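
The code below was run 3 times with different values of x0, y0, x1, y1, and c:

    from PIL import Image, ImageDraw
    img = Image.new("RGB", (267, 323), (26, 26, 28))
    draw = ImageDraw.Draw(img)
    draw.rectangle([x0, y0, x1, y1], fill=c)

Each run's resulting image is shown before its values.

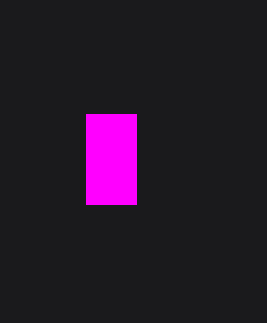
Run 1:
x0 = 86
y0 = 114
x1 = 136
y1 = 204
c = 'magenta'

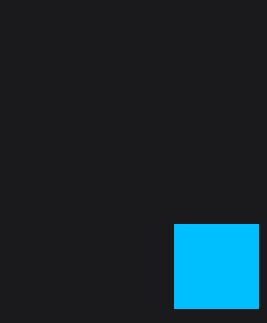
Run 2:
x0 = 174; y0 = 224; x1 = 258; y1 = 308; c = 'deepskyblue'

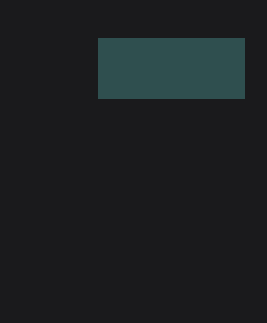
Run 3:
x0 = 98; y0 = 38; x1 = 244; y1 = 98; c = 'darkslategray'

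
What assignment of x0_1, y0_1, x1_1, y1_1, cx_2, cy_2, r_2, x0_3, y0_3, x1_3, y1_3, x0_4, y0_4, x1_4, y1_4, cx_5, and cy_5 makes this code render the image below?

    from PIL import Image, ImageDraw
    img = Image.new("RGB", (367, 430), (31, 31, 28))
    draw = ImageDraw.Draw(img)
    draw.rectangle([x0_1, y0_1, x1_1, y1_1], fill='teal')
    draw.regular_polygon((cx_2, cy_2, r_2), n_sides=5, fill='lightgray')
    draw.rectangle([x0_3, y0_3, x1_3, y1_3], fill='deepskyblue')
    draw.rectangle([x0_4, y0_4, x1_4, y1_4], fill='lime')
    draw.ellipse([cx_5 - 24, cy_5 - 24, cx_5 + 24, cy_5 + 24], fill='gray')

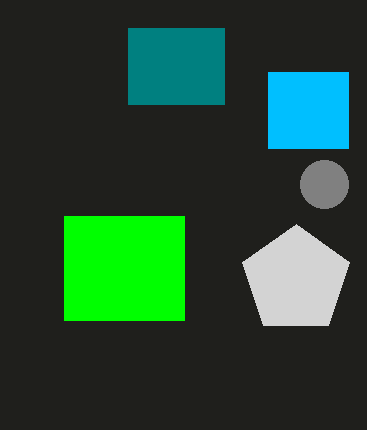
x0_1 = 128, y0_1 = 28, x1_1 = 224, y1_1 = 104, cx_2 = 296, cy_2 = 280, r_2 = 56, x0_3 = 268, y0_3 = 72, x1_3 = 348, y1_3 = 148, x0_4 = 64, y0_4 = 216, x1_4 = 184, y1_4 = 320, cx_5 = 324, cy_5 = 184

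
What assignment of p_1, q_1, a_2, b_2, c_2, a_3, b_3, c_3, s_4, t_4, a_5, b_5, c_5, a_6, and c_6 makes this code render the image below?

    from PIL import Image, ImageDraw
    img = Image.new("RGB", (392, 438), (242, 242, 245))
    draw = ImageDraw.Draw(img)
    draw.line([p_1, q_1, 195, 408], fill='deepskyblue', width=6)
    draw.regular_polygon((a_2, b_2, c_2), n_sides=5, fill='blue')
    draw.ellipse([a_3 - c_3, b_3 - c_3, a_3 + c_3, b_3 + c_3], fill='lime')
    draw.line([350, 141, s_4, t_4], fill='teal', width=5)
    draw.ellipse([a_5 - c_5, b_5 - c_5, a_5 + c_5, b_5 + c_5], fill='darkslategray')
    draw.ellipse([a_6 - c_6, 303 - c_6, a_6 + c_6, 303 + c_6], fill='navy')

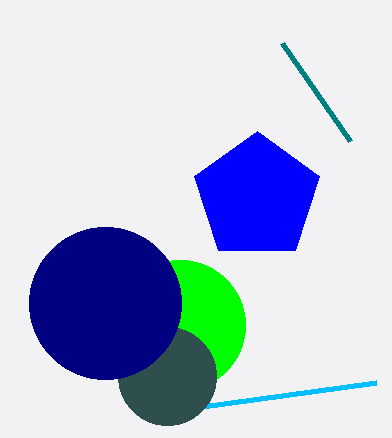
p_1 = 376, q_1 = 383, a_2 = 257, b_2 = 197, c_2 = 66, a_3 = 180, b_3 = 325, c_3 = 65, s_4 = 282, t_4 = 43, a_5 = 167, b_5 = 376, c_5 = 49, a_6 = 105, c_6 = 76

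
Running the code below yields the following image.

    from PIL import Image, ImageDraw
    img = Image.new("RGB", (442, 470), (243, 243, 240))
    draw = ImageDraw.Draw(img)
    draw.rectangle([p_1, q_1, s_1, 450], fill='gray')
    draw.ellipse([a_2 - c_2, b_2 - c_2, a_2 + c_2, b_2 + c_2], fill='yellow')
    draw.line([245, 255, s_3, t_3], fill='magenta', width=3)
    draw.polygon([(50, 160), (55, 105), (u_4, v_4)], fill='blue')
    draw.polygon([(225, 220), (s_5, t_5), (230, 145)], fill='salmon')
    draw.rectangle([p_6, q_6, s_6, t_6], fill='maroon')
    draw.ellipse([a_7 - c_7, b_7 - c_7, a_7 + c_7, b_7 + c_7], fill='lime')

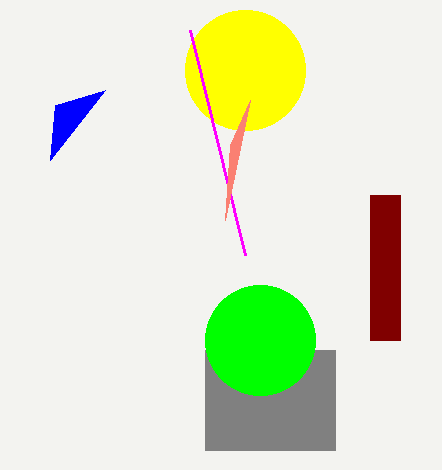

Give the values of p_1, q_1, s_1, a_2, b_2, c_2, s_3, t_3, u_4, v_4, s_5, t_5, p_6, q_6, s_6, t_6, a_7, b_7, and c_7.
p_1 = 205
q_1 = 350
s_1 = 335
a_2 = 245
b_2 = 70
c_2 = 60
s_3 = 190
t_3 = 30
u_4 = 105
v_4 = 90
s_5 = 250
t_5 = 100
p_6 = 370
q_6 = 195
s_6 = 400
t_6 = 340
a_7 = 260
b_7 = 340
c_7 = 55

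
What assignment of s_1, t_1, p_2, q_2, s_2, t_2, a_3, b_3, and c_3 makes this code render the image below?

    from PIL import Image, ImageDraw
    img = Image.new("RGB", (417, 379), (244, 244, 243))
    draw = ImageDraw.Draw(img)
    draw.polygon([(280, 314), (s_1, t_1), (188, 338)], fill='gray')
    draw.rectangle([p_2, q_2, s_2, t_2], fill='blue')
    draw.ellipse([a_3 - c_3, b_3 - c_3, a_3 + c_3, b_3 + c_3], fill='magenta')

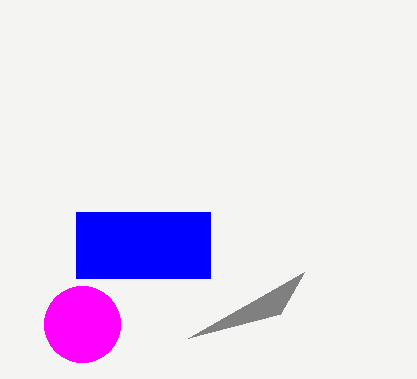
s_1 = 304, t_1 = 272, p_2 = 76, q_2 = 212, s_2 = 210, t_2 = 278, a_3 = 82, b_3 = 324, c_3 = 38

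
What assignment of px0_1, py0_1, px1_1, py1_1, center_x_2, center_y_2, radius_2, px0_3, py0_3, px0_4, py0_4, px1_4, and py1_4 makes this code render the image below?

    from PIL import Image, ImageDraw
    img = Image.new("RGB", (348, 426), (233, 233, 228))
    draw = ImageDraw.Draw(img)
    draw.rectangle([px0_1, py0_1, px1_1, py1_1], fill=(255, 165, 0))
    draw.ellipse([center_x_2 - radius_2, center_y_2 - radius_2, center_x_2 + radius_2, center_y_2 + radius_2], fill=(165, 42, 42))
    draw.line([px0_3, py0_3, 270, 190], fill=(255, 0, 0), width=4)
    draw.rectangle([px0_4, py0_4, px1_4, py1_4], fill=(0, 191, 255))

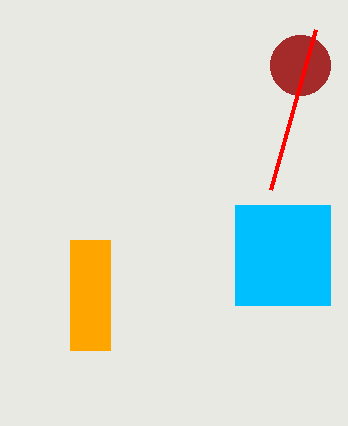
px0_1 = 70
py0_1 = 240
px1_1 = 110
py1_1 = 350
center_x_2 = 300
center_y_2 = 65
radius_2 = 30
px0_3 = 315
py0_3 = 30
px0_4 = 235
py0_4 = 205
px1_4 = 330
py1_4 = 305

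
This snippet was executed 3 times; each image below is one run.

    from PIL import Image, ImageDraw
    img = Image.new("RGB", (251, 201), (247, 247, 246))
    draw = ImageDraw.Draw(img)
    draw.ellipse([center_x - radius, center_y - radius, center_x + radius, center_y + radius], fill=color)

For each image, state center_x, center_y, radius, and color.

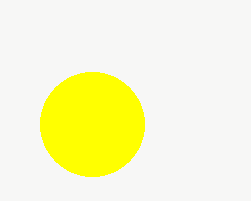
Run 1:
center_x = 92
center_y = 124
radius = 52
color = 'yellow'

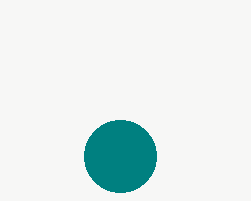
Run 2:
center_x = 120; center_y = 156; radius = 36; color = 'teal'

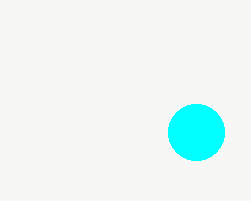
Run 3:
center_x = 196, center_y = 132, radius = 28, color = 'cyan'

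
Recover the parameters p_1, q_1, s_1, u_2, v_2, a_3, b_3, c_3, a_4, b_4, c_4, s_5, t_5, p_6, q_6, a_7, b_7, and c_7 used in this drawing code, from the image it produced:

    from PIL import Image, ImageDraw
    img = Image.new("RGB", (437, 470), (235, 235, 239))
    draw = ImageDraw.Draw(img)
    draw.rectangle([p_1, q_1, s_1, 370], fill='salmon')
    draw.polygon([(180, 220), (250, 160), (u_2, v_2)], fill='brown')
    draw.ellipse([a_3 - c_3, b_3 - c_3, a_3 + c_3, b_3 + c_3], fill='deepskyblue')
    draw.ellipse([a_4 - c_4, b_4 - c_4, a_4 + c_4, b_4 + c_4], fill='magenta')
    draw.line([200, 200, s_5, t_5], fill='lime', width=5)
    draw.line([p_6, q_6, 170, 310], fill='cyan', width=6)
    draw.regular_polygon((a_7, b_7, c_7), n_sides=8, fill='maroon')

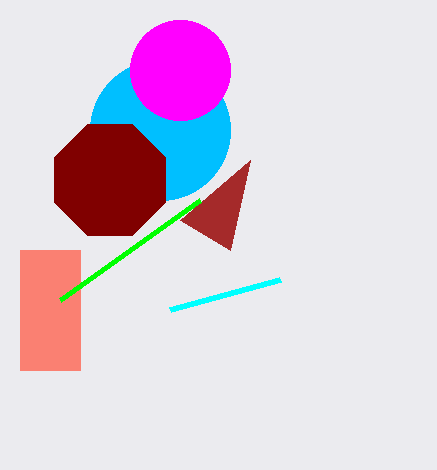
p_1 = 20, q_1 = 250, s_1 = 80, u_2 = 230, v_2 = 250, a_3 = 160, b_3 = 130, c_3 = 70, a_4 = 180, b_4 = 70, c_4 = 50, s_5 = 60, t_5 = 300, p_6 = 280, q_6 = 280, a_7 = 110, b_7 = 180, c_7 = 60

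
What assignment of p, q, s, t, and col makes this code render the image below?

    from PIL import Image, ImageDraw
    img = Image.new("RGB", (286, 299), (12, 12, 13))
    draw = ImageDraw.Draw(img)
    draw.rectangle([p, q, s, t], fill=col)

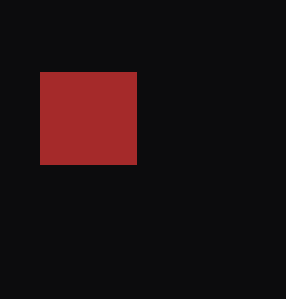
p = 40; q = 72; s = 136; t = 164; col = 'brown'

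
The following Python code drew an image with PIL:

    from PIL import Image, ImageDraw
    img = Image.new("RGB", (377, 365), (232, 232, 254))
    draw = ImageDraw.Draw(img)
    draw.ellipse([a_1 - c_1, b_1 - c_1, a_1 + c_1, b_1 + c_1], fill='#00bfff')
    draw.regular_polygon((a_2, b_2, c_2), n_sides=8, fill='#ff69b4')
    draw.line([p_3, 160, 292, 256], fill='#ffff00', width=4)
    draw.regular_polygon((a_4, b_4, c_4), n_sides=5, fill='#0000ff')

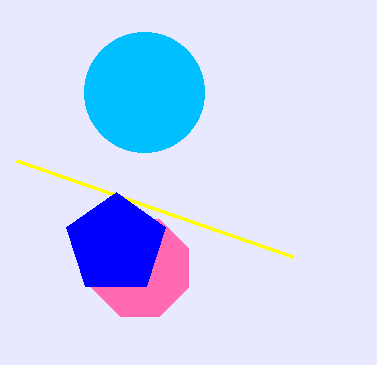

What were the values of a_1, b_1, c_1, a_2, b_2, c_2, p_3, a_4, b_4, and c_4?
a_1 = 144; b_1 = 92; c_1 = 60; a_2 = 140; b_2 = 268; c_2 = 52; p_3 = 16; a_4 = 116; b_4 = 244; c_4 = 52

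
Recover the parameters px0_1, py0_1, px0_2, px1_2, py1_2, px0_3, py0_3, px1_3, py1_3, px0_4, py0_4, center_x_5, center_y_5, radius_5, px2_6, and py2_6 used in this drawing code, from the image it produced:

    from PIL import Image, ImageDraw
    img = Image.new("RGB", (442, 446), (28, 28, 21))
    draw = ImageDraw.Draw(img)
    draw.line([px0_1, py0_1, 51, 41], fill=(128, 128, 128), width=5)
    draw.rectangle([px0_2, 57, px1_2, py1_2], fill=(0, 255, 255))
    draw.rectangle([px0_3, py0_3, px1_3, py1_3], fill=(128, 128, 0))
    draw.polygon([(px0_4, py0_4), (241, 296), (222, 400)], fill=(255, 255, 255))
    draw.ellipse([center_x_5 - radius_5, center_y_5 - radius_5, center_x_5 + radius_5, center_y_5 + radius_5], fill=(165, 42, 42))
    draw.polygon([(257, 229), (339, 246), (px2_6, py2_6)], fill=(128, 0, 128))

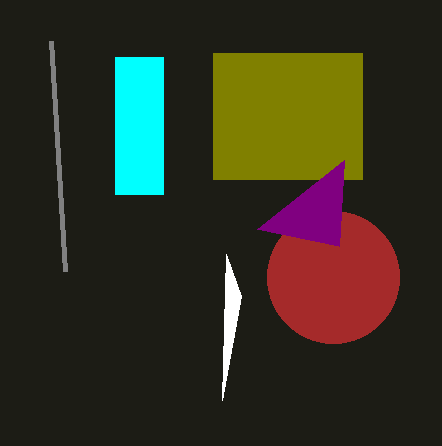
px0_1 = 65
py0_1 = 271
px0_2 = 115
px1_2 = 163
py1_2 = 194
px0_3 = 213
py0_3 = 53
px1_3 = 362
py1_3 = 179
px0_4 = 226
py0_4 = 254
center_x_5 = 333
center_y_5 = 277
radius_5 = 66
px2_6 = 344
py2_6 = 160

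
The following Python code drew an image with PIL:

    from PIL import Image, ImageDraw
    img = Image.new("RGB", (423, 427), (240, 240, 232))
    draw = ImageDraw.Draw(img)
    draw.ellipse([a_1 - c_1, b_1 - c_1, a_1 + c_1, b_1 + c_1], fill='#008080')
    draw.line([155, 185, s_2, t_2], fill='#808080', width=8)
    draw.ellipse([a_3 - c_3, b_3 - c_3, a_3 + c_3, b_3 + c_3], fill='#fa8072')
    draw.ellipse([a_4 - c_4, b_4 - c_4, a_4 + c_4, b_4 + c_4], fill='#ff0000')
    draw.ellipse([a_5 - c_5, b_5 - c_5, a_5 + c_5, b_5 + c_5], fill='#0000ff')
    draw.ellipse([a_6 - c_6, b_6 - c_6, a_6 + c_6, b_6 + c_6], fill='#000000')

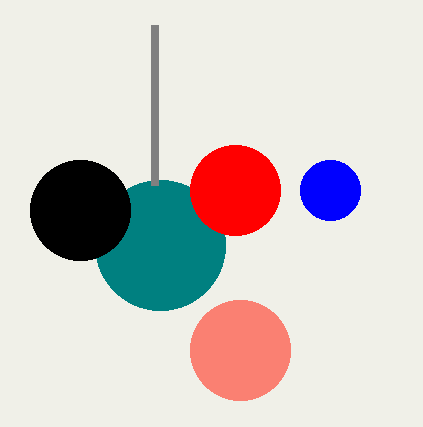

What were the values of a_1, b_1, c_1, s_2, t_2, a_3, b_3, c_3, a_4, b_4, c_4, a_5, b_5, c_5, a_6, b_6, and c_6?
a_1 = 160, b_1 = 245, c_1 = 65, s_2 = 155, t_2 = 25, a_3 = 240, b_3 = 350, c_3 = 50, a_4 = 235, b_4 = 190, c_4 = 45, a_5 = 330, b_5 = 190, c_5 = 30, a_6 = 80, b_6 = 210, c_6 = 50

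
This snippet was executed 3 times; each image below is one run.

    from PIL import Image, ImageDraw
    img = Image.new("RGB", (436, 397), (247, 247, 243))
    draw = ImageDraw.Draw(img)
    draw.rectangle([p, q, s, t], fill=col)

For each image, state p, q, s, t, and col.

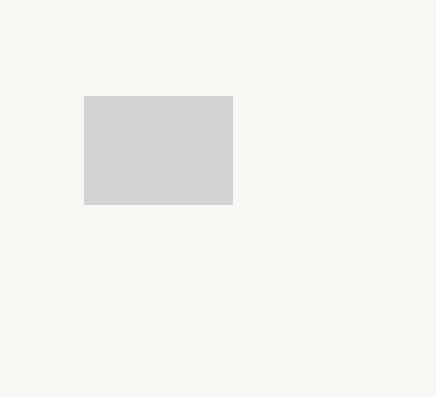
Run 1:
p = 84
q = 96
s = 232
t = 204
col = 'lightgray'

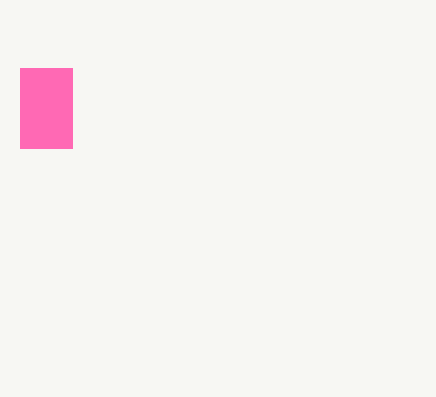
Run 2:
p = 20, q = 68, s = 72, t = 148, col = 'hotpink'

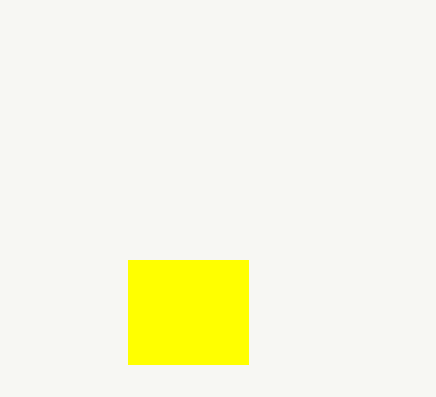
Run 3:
p = 128, q = 260, s = 248, t = 364, col = 'yellow'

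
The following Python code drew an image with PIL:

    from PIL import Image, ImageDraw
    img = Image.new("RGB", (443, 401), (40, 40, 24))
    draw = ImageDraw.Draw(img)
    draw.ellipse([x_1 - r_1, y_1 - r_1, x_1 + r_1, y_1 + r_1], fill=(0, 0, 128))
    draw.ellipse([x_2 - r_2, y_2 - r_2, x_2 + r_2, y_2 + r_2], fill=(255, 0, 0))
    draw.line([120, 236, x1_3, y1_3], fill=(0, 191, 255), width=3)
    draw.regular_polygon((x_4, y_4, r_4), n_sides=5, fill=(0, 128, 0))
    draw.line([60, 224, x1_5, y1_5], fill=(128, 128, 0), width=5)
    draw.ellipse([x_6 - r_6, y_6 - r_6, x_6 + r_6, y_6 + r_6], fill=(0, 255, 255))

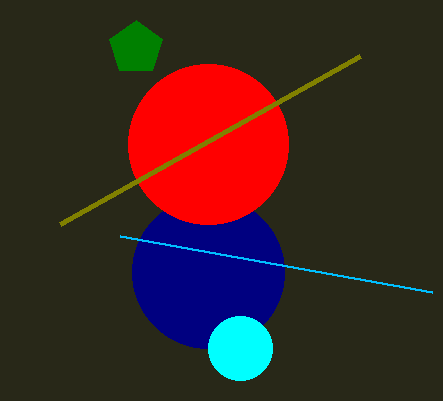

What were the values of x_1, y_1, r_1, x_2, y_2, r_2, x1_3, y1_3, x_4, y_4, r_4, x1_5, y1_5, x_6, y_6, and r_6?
x_1 = 208, y_1 = 272, r_1 = 76, x_2 = 208, y_2 = 144, r_2 = 80, x1_3 = 432, y1_3 = 292, x_4 = 136, y_4 = 48, r_4 = 28, x1_5 = 360, y1_5 = 56, x_6 = 240, y_6 = 348, r_6 = 32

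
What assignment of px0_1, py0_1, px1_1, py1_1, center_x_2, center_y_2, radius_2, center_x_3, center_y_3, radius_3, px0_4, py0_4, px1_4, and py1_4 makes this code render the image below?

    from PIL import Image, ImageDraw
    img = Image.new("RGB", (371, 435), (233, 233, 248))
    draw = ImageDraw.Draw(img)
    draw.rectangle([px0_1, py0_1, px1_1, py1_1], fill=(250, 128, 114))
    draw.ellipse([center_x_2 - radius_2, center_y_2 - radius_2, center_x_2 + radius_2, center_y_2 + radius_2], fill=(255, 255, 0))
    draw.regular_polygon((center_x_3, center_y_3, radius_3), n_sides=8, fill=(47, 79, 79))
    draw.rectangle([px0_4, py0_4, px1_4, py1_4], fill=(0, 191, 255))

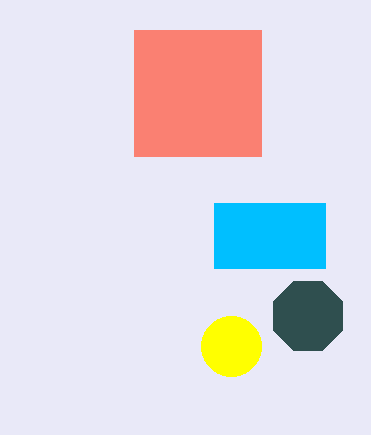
px0_1 = 134; py0_1 = 30; px1_1 = 261; py1_1 = 156; center_x_2 = 231; center_y_2 = 346; radius_2 = 30; center_x_3 = 308; center_y_3 = 316; radius_3 = 37; px0_4 = 214; py0_4 = 203; px1_4 = 325; py1_4 = 268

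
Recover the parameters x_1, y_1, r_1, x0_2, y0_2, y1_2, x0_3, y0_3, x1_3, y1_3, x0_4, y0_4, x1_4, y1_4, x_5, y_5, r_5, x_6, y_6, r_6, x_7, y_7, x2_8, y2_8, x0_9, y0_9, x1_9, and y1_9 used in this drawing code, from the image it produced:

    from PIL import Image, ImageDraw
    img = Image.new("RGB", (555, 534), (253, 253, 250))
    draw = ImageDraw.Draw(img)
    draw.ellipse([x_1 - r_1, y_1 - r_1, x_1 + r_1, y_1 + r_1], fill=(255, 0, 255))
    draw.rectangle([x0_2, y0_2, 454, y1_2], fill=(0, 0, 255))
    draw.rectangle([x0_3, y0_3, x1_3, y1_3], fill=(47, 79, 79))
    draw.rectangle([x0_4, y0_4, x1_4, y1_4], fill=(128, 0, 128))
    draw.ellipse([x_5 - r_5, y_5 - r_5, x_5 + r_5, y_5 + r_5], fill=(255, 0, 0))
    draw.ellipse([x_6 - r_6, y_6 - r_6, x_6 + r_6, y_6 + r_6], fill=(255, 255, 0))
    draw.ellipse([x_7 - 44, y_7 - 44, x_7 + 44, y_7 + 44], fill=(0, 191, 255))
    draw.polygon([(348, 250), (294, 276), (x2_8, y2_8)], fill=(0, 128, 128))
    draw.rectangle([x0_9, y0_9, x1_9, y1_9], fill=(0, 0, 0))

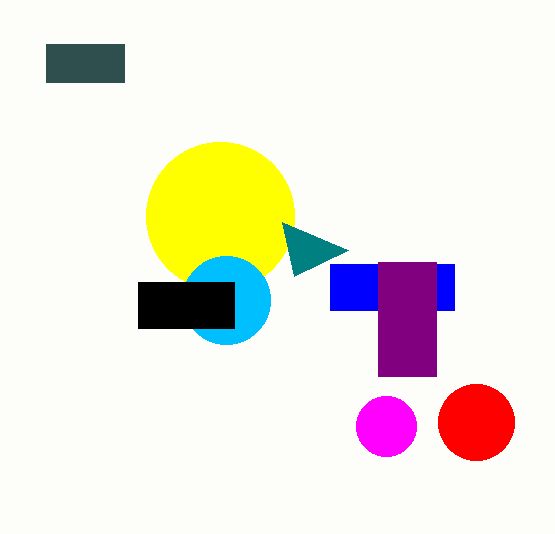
x_1 = 386
y_1 = 426
r_1 = 30
x0_2 = 330
y0_2 = 264
y1_2 = 310
x0_3 = 46
y0_3 = 44
x1_3 = 124
y1_3 = 82
x0_4 = 378
y0_4 = 262
x1_4 = 436
y1_4 = 376
x_5 = 476
y_5 = 422
r_5 = 38
x_6 = 220
y_6 = 216
r_6 = 74
x_7 = 226
y_7 = 300
x2_8 = 282
y2_8 = 222
x0_9 = 138
y0_9 = 282
x1_9 = 234
y1_9 = 328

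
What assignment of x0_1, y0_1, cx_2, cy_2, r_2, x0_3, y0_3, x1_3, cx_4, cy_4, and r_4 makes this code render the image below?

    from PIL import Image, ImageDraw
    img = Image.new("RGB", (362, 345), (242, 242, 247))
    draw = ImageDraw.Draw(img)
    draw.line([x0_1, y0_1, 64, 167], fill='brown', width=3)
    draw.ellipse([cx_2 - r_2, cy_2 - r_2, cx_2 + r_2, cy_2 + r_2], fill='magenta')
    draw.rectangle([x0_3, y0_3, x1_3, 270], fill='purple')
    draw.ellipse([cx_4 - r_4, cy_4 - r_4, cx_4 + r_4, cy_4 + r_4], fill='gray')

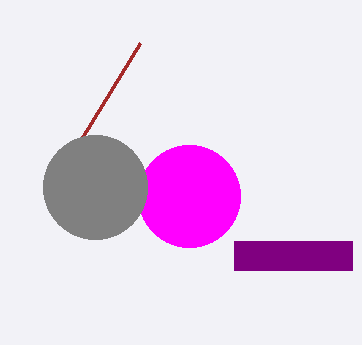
x0_1 = 140, y0_1 = 43, cx_2 = 189, cy_2 = 196, r_2 = 51, x0_3 = 234, y0_3 = 241, x1_3 = 352, cx_4 = 95, cy_4 = 187, r_4 = 52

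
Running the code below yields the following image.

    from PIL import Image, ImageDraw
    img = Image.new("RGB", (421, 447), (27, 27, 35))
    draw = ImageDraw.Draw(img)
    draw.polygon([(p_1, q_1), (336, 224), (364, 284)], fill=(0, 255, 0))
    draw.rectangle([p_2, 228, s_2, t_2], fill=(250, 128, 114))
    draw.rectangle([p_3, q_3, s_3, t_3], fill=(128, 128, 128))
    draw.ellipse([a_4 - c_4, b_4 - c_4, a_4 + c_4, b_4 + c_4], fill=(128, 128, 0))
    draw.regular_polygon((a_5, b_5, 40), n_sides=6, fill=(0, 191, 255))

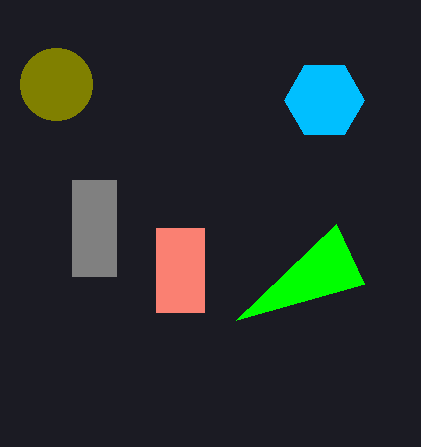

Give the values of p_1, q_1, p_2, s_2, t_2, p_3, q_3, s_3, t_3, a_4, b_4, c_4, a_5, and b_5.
p_1 = 236, q_1 = 320, p_2 = 156, s_2 = 204, t_2 = 312, p_3 = 72, q_3 = 180, s_3 = 116, t_3 = 276, a_4 = 56, b_4 = 84, c_4 = 36, a_5 = 324, b_5 = 100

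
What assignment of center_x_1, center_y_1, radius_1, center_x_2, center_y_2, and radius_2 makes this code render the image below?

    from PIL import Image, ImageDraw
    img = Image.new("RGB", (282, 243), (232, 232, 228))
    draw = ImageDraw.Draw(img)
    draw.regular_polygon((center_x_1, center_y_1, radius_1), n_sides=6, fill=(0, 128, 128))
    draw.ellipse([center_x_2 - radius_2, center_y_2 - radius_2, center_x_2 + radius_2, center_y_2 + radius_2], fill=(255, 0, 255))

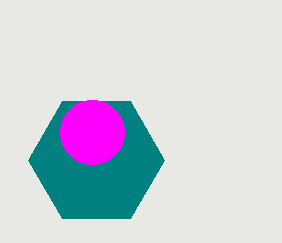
center_x_1 = 96, center_y_1 = 160, radius_1 = 68, center_x_2 = 92, center_y_2 = 132, radius_2 = 32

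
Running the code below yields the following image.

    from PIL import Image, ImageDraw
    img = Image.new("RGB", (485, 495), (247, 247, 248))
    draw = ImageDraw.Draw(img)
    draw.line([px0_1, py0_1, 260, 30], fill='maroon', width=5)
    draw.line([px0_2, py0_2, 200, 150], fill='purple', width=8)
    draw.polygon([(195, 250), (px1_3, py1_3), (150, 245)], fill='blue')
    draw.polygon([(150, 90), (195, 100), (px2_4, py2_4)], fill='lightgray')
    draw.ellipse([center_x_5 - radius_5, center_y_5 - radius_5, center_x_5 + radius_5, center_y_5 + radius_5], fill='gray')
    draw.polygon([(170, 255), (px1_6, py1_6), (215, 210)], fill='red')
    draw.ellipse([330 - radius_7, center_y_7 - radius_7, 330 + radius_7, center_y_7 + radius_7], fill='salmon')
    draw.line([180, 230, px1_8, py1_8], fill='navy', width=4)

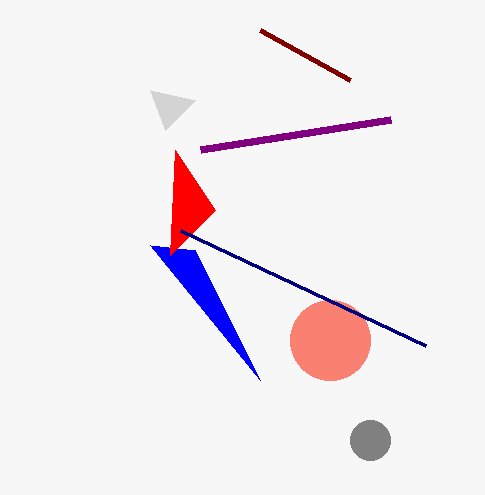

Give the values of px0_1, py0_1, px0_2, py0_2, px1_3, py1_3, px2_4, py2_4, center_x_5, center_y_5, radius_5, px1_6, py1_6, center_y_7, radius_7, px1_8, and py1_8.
px0_1 = 350; py0_1 = 80; px0_2 = 390; py0_2 = 120; px1_3 = 260; py1_3 = 380; px2_4 = 165; py2_4 = 130; center_x_5 = 370; center_y_5 = 440; radius_5 = 20; px1_6 = 175; py1_6 = 150; center_y_7 = 340; radius_7 = 40; px1_8 = 425; py1_8 = 345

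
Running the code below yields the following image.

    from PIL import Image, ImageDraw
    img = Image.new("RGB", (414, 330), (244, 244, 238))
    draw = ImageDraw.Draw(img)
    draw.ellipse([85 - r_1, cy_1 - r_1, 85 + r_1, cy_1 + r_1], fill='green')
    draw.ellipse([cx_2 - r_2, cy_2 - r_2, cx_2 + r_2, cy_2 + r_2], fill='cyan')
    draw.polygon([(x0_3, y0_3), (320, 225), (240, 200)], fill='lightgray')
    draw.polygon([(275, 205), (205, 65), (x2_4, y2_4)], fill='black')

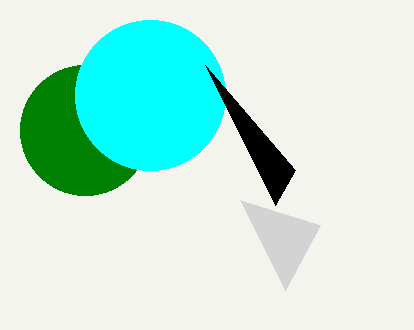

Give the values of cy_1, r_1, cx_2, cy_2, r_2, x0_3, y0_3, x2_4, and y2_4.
cy_1 = 130
r_1 = 65
cx_2 = 150
cy_2 = 95
r_2 = 75
x0_3 = 285
y0_3 = 290
x2_4 = 295
y2_4 = 170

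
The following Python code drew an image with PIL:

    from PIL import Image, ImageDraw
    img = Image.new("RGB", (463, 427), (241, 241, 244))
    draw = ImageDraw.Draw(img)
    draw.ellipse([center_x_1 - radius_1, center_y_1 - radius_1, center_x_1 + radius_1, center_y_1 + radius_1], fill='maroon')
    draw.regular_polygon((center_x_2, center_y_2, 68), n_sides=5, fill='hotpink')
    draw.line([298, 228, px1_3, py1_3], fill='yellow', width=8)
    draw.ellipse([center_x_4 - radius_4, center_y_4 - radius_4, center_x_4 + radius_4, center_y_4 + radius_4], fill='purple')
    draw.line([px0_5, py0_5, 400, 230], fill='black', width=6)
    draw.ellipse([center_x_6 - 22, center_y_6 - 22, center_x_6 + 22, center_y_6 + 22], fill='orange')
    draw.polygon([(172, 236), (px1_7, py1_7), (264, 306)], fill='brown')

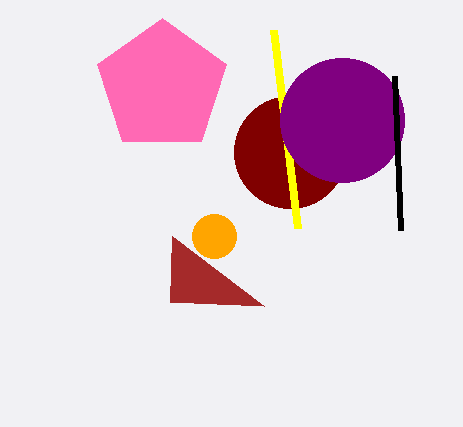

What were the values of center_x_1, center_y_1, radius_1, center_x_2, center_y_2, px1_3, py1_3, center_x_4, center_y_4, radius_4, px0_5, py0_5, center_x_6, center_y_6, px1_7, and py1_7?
center_x_1 = 290
center_y_1 = 152
radius_1 = 56
center_x_2 = 162
center_y_2 = 86
px1_3 = 274
py1_3 = 30
center_x_4 = 342
center_y_4 = 120
radius_4 = 62
px0_5 = 394
py0_5 = 76
center_x_6 = 214
center_y_6 = 236
px1_7 = 170
py1_7 = 302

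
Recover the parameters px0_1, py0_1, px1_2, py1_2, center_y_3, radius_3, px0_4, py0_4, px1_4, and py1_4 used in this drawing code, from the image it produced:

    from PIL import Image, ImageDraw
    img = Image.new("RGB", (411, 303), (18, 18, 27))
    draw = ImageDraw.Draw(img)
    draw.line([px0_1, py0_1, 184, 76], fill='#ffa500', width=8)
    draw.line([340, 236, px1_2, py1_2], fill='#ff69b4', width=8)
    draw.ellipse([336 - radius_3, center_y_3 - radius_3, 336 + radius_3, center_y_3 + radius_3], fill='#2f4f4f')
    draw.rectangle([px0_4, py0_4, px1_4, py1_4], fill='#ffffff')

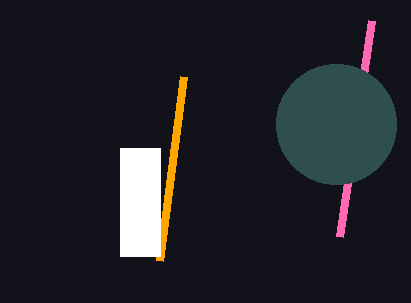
px0_1 = 160
py0_1 = 260
px1_2 = 372
py1_2 = 20
center_y_3 = 124
radius_3 = 60
px0_4 = 120
py0_4 = 148
px1_4 = 160
py1_4 = 256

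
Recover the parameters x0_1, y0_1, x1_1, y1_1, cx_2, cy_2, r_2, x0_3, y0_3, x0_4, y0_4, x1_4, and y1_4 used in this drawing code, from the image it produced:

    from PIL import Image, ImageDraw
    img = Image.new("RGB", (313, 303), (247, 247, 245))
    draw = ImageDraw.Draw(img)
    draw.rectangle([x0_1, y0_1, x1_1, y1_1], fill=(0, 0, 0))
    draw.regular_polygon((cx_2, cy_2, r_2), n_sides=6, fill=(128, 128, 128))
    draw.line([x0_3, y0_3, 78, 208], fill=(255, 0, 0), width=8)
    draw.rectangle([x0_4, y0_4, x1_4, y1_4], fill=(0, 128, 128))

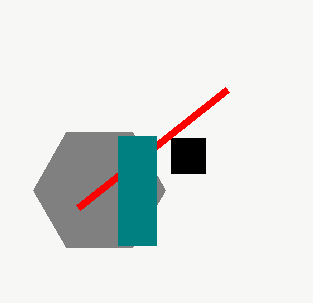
x0_1 = 171; y0_1 = 138; x1_1 = 205; y1_1 = 173; cx_2 = 99; cy_2 = 190; r_2 = 66; x0_3 = 227; y0_3 = 90; x0_4 = 118; y0_4 = 136; x1_4 = 156; y1_4 = 245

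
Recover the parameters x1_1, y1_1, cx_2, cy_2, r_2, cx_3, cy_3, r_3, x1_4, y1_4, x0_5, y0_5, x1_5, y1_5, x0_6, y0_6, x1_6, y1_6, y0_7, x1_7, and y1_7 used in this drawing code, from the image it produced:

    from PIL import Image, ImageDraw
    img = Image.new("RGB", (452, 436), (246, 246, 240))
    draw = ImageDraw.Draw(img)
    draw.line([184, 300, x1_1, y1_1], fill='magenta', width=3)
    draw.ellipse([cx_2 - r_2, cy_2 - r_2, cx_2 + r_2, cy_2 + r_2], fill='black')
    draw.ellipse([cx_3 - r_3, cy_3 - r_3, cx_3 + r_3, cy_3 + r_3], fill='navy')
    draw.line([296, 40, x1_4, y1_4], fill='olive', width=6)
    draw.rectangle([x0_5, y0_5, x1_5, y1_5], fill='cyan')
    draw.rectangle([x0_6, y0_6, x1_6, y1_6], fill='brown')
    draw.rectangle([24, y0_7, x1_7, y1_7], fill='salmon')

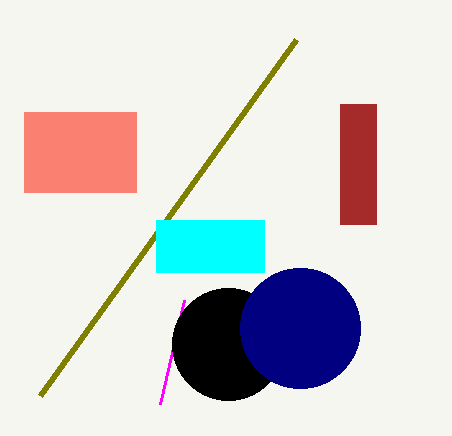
x1_1 = 160
y1_1 = 404
cx_2 = 228
cy_2 = 344
r_2 = 56
cx_3 = 300
cy_3 = 328
r_3 = 60
x1_4 = 40
y1_4 = 396
x0_5 = 156
y0_5 = 220
x1_5 = 264
y1_5 = 272
x0_6 = 340
y0_6 = 104
x1_6 = 376
y1_6 = 224
y0_7 = 112
x1_7 = 136
y1_7 = 192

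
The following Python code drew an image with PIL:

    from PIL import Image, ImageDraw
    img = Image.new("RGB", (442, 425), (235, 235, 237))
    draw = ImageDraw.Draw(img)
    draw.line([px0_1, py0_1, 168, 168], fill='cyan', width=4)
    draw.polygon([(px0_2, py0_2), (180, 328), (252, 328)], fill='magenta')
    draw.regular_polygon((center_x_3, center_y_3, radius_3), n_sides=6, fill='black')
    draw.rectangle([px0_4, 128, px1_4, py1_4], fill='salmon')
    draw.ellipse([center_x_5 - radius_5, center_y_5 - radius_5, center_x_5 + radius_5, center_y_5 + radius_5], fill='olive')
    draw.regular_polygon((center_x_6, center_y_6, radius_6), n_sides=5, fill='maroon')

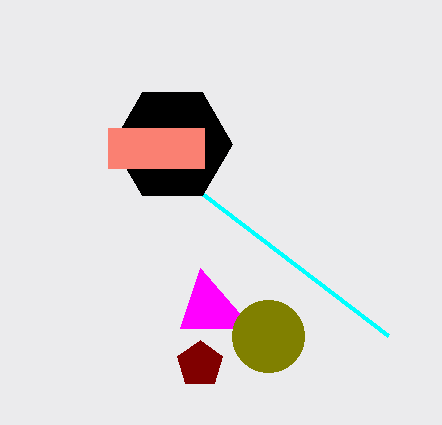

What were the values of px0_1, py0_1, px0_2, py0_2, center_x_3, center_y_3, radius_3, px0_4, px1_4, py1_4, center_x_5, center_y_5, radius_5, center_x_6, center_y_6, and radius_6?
px0_1 = 388
py0_1 = 336
px0_2 = 200
py0_2 = 268
center_x_3 = 172
center_y_3 = 144
radius_3 = 60
px0_4 = 108
px1_4 = 204
py1_4 = 168
center_x_5 = 268
center_y_5 = 336
radius_5 = 36
center_x_6 = 200
center_y_6 = 364
radius_6 = 24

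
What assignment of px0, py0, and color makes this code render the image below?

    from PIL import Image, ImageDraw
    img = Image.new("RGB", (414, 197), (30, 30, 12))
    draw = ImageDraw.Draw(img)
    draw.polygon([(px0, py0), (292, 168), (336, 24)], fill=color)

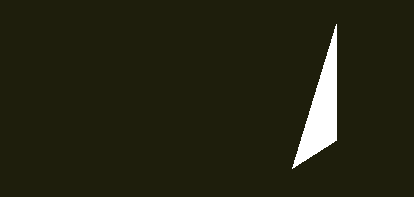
px0 = 336; py0 = 140; color = 'white'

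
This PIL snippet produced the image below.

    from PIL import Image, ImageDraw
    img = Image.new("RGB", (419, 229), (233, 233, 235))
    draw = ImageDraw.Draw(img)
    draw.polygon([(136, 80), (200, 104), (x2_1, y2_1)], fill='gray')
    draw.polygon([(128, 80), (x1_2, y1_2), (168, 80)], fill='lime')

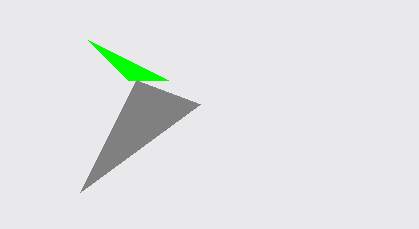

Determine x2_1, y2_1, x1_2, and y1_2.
x2_1 = 80; y2_1 = 192; x1_2 = 88; y1_2 = 40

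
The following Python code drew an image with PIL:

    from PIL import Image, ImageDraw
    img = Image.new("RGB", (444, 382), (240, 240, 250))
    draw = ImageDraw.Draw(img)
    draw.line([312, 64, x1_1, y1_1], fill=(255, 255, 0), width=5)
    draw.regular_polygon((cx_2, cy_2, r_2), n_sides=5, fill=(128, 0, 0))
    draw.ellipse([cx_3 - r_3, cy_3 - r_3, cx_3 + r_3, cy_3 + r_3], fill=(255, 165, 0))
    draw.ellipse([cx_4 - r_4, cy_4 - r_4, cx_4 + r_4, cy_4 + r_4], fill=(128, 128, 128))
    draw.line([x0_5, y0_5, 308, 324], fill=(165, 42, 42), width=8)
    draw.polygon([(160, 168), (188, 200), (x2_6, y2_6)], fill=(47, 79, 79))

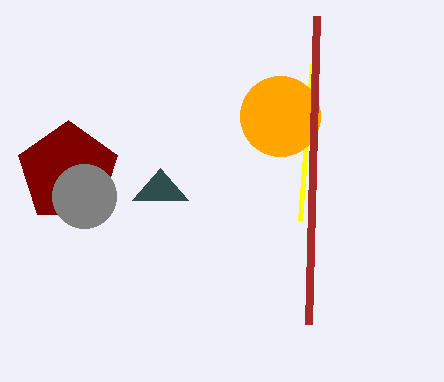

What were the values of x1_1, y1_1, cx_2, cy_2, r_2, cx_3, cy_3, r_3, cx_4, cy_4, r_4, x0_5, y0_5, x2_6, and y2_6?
x1_1 = 300, y1_1 = 220, cx_2 = 68, cy_2 = 172, r_2 = 52, cx_3 = 280, cy_3 = 116, r_3 = 40, cx_4 = 84, cy_4 = 196, r_4 = 32, x0_5 = 316, y0_5 = 16, x2_6 = 132, y2_6 = 200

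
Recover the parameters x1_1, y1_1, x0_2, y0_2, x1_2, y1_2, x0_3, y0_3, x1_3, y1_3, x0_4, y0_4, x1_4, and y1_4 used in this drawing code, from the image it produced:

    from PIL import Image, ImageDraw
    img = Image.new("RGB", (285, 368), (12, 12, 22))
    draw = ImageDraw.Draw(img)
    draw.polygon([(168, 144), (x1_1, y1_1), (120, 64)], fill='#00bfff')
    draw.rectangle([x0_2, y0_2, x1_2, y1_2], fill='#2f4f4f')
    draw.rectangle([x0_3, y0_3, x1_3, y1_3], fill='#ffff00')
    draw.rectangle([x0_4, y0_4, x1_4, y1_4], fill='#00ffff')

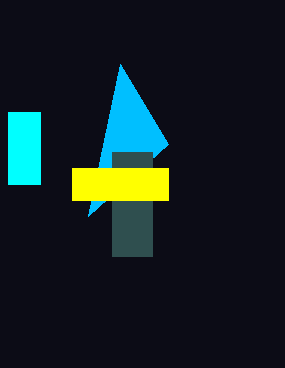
x1_1 = 88, y1_1 = 216, x0_2 = 112, y0_2 = 152, x1_2 = 152, y1_2 = 256, x0_3 = 72, y0_3 = 168, x1_3 = 168, y1_3 = 200, x0_4 = 8, y0_4 = 112, x1_4 = 40, y1_4 = 184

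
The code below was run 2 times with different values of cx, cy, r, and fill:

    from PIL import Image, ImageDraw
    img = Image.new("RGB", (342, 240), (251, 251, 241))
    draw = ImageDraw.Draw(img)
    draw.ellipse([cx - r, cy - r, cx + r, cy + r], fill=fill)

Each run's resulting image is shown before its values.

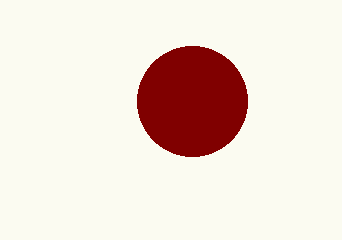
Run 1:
cx = 192
cy = 101
r = 55
fill = 'maroon'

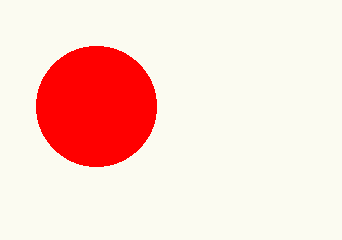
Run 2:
cx = 96
cy = 106
r = 60
fill = 'red'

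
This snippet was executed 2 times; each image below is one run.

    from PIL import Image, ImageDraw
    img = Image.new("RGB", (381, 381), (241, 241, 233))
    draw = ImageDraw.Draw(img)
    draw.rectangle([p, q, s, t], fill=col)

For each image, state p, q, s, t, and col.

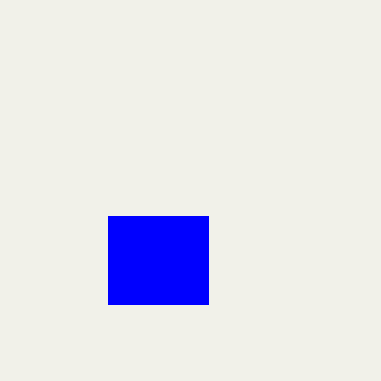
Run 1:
p = 108
q = 216
s = 208
t = 304
col = 'blue'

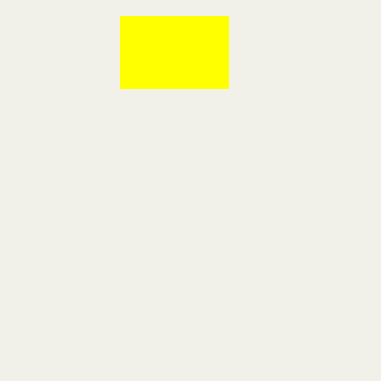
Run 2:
p = 120; q = 16; s = 228; t = 88; col = 'yellow'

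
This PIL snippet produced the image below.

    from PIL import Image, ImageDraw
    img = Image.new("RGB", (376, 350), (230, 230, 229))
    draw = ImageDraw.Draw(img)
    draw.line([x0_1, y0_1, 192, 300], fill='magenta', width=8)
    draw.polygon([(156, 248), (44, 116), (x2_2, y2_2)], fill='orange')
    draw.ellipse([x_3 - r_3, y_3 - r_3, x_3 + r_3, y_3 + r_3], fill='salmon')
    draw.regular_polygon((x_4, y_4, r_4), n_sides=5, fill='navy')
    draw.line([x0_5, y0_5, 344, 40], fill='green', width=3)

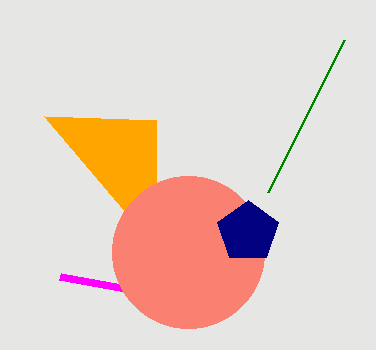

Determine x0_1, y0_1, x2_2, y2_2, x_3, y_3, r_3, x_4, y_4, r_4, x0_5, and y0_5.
x0_1 = 60
y0_1 = 276
x2_2 = 156
y2_2 = 120
x_3 = 188
y_3 = 252
r_3 = 76
x_4 = 248
y_4 = 232
r_4 = 32
x0_5 = 268
y0_5 = 192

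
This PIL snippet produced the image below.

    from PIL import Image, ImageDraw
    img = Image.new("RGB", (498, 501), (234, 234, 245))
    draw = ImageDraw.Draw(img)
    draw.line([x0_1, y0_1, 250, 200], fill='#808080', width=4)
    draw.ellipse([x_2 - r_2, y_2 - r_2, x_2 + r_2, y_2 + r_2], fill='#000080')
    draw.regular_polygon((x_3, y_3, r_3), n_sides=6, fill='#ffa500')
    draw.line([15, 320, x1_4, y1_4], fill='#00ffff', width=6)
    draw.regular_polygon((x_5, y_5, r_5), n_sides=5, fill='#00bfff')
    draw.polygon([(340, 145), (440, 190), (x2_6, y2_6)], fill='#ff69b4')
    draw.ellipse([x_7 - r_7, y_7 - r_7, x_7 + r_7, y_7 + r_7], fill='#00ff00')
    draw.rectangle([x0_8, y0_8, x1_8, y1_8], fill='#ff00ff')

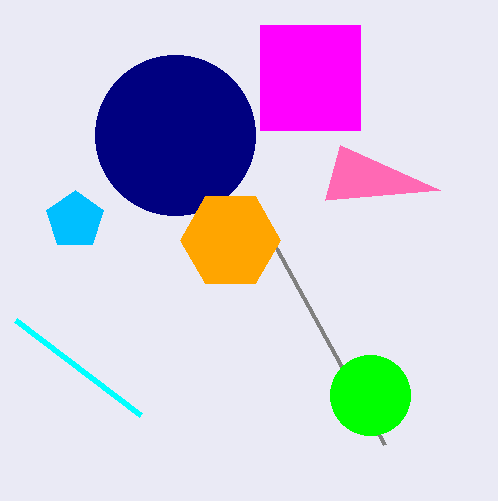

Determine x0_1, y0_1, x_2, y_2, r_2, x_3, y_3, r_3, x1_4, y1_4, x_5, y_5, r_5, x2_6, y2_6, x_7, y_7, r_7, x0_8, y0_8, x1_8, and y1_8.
x0_1 = 385; y0_1 = 445; x_2 = 175; y_2 = 135; r_2 = 80; x_3 = 230; y_3 = 240; r_3 = 50; x1_4 = 140; y1_4 = 415; x_5 = 75; y_5 = 220; r_5 = 30; x2_6 = 325; y2_6 = 200; x_7 = 370; y_7 = 395; r_7 = 40; x0_8 = 260; y0_8 = 25; x1_8 = 360; y1_8 = 130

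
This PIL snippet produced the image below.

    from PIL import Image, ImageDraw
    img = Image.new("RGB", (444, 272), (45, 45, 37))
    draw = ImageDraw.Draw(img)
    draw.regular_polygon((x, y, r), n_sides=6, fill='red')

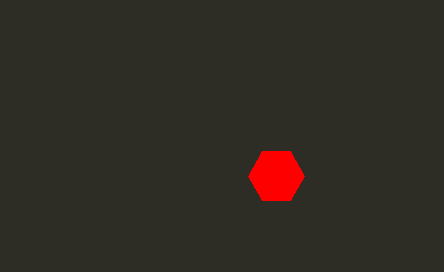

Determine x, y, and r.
x = 276
y = 176
r = 28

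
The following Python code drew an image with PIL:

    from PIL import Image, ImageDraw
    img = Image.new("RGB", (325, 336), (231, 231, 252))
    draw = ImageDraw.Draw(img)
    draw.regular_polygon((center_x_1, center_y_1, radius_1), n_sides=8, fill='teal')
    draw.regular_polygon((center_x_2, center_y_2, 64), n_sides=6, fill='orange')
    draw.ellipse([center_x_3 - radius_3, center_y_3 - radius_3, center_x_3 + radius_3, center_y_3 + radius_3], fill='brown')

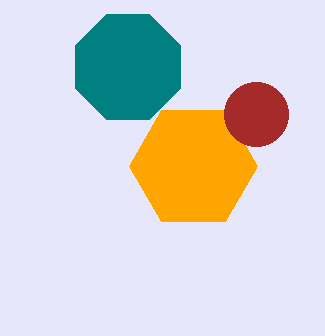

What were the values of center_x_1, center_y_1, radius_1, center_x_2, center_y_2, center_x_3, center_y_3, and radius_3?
center_x_1 = 128; center_y_1 = 67; radius_1 = 57; center_x_2 = 193; center_y_2 = 166; center_x_3 = 256; center_y_3 = 114; radius_3 = 32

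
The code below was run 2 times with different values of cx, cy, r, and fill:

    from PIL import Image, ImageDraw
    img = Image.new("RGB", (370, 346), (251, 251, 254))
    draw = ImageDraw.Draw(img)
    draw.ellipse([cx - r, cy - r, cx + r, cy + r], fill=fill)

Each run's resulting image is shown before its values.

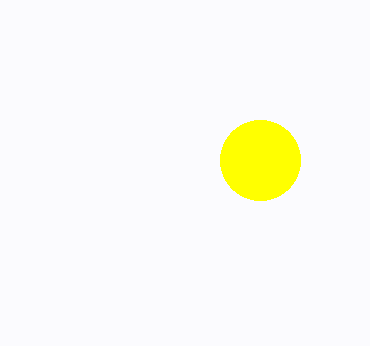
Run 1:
cx = 260
cy = 160
r = 40
fill = 'yellow'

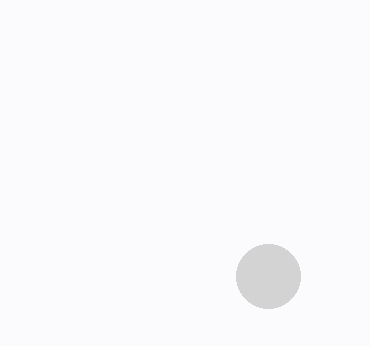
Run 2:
cx = 268; cy = 276; r = 32; fill = 'lightgray'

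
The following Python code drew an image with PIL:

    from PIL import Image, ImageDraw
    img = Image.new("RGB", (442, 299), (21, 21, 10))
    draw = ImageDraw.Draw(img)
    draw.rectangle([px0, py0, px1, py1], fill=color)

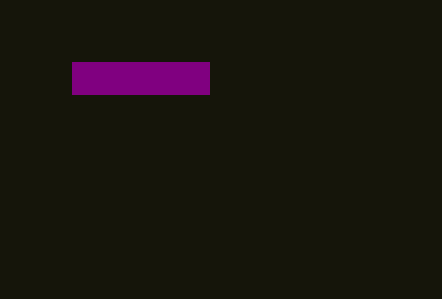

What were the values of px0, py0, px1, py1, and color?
px0 = 72
py0 = 62
px1 = 209
py1 = 94
color = 'purple'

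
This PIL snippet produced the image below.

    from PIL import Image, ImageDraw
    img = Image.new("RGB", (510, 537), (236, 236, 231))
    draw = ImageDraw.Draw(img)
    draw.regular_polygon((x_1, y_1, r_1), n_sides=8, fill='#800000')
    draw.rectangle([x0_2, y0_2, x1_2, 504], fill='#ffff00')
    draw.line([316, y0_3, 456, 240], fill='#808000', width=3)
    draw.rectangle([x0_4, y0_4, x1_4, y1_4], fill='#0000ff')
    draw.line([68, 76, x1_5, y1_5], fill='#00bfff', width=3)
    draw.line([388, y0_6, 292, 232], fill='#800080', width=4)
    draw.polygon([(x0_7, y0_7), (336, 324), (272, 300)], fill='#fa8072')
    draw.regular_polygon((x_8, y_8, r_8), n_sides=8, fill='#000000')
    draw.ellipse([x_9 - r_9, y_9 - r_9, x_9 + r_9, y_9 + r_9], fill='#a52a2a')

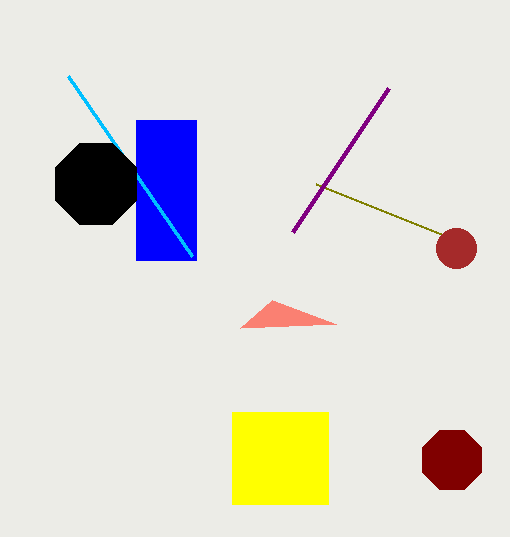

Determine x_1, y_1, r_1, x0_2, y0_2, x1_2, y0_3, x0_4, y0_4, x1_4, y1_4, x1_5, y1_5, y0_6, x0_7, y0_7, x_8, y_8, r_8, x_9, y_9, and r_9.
x_1 = 452, y_1 = 460, r_1 = 32, x0_2 = 232, y0_2 = 412, x1_2 = 328, y0_3 = 184, x0_4 = 136, y0_4 = 120, x1_4 = 196, y1_4 = 260, x1_5 = 192, y1_5 = 256, y0_6 = 88, x0_7 = 240, y0_7 = 328, x_8 = 96, y_8 = 184, r_8 = 44, x_9 = 456, y_9 = 248, r_9 = 20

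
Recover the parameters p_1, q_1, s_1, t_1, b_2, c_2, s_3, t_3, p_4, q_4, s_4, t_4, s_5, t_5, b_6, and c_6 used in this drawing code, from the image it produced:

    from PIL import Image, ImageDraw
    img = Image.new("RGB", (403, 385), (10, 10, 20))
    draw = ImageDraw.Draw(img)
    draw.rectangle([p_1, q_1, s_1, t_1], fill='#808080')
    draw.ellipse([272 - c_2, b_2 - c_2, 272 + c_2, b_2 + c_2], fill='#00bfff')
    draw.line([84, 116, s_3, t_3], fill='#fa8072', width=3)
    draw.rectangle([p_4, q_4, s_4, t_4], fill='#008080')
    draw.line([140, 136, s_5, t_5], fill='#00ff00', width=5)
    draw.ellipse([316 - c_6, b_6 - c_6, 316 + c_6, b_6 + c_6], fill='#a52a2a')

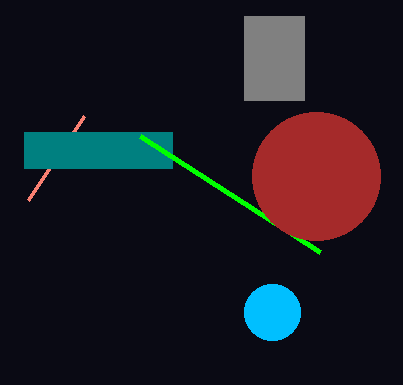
p_1 = 244, q_1 = 16, s_1 = 304, t_1 = 100, b_2 = 312, c_2 = 28, s_3 = 28, t_3 = 200, p_4 = 24, q_4 = 132, s_4 = 172, t_4 = 168, s_5 = 320, t_5 = 252, b_6 = 176, c_6 = 64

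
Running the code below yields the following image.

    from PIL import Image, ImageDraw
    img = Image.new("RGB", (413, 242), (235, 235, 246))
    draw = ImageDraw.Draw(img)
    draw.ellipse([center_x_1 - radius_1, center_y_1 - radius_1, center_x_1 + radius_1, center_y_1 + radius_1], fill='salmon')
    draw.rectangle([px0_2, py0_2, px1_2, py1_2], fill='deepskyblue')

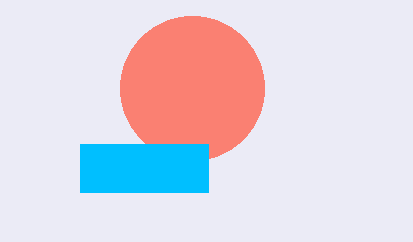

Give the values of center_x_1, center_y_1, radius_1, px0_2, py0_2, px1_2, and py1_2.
center_x_1 = 192; center_y_1 = 88; radius_1 = 72; px0_2 = 80; py0_2 = 144; px1_2 = 208; py1_2 = 192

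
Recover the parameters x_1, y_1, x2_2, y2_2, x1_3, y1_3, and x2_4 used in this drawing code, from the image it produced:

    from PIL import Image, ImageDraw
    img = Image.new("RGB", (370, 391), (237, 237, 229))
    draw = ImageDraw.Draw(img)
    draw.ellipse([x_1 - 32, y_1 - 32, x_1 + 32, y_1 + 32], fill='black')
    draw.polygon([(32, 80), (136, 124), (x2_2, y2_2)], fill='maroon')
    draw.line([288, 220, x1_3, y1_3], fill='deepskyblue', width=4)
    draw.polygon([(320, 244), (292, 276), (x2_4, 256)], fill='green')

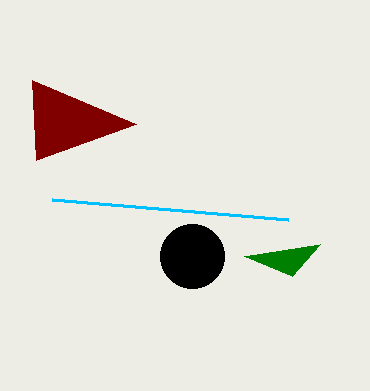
x_1 = 192, y_1 = 256, x2_2 = 36, y2_2 = 160, x1_3 = 52, y1_3 = 200, x2_4 = 244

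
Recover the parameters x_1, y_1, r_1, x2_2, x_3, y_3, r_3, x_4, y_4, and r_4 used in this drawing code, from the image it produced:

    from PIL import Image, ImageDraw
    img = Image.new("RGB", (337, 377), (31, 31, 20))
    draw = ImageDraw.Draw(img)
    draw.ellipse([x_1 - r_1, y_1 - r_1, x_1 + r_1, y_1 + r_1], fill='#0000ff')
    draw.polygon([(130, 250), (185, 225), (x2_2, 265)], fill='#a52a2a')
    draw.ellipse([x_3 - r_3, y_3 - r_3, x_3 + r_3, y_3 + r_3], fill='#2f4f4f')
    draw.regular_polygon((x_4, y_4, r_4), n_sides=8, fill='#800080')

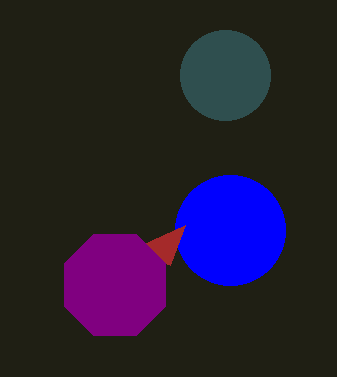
x_1 = 230, y_1 = 230, r_1 = 55, x2_2 = 170, x_3 = 225, y_3 = 75, r_3 = 45, x_4 = 115, y_4 = 285, r_4 = 55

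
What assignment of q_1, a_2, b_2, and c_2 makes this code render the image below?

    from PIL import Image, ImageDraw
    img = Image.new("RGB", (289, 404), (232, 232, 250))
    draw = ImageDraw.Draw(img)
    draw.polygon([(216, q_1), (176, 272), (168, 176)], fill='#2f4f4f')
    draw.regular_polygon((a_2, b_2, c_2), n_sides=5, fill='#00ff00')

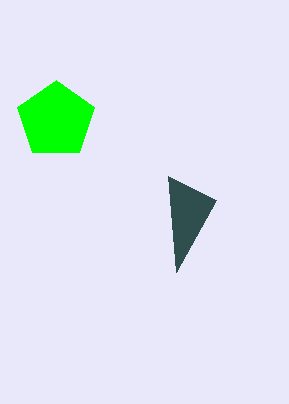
q_1 = 200
a_2 = 56
b_2 = 120
c_2 = 40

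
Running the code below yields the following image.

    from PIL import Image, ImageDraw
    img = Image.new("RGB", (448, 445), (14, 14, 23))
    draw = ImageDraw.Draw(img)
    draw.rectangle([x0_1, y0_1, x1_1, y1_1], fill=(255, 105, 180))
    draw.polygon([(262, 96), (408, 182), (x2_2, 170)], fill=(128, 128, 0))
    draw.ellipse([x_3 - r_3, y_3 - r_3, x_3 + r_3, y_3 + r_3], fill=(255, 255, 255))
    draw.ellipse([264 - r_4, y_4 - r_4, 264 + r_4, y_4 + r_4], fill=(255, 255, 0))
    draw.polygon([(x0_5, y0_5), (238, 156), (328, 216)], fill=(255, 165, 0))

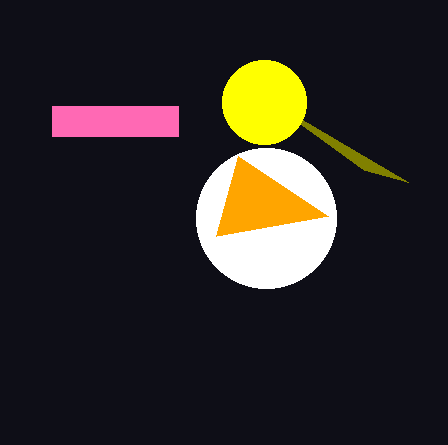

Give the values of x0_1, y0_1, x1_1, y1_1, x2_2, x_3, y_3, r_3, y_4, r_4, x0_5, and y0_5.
x0_1 = 52
y0_1 = 106
x1_1 = 178
y1_1 = 136
x2_2 = 364
x_3 = 266
y_3 = 218
r_3 = 70
y_4 = 102
r_4 = 42
x0_5 = 216
y0_5 = 236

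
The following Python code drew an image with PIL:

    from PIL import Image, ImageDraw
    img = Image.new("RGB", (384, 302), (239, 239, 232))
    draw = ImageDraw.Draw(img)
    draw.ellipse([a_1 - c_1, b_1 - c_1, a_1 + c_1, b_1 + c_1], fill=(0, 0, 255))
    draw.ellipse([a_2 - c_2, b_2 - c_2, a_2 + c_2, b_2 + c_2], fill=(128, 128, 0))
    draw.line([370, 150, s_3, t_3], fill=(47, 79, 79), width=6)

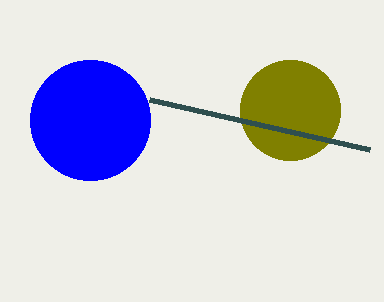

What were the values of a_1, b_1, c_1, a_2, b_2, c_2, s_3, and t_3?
a_1 = 90, b_1 = 120, c_1 = 60, a_2 = 290, b_2 = 110, c_2 = 50, s_3 = 150, t_3 = 100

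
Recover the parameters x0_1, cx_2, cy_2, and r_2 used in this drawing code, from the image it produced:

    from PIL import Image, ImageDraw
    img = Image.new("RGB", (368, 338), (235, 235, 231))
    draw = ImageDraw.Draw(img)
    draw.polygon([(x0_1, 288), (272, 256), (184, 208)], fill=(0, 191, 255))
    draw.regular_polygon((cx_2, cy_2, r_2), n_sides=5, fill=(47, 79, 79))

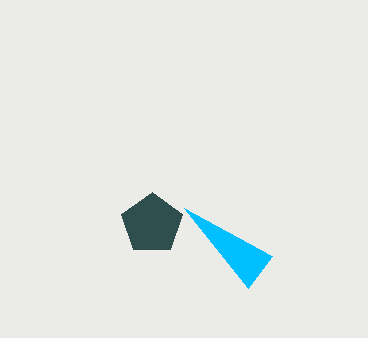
x0_1 = 248; cx_2 = 152; cy_2 = 224; r_2 = 32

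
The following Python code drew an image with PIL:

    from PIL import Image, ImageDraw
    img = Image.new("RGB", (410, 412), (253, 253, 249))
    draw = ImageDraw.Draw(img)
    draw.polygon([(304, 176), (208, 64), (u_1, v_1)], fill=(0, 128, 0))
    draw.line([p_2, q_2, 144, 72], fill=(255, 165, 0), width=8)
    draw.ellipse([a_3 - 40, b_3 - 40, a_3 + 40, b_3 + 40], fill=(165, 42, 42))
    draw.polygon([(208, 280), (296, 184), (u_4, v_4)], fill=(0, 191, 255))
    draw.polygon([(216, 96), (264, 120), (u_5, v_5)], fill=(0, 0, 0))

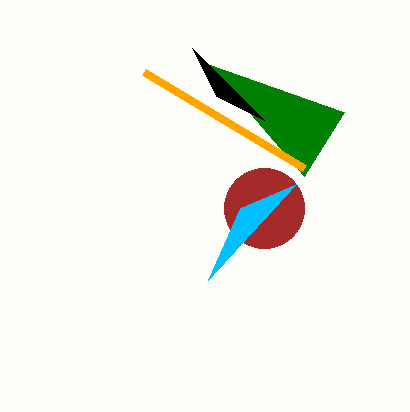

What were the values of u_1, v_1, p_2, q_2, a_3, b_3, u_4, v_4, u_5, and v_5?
u_1 = 344
v_1 = 112
p_2 = 304
q_2 = 168
a_3 = 264
b_3 = 208
u_4 = 240
v_4 = 208
u_5 = 192
v_5 = 48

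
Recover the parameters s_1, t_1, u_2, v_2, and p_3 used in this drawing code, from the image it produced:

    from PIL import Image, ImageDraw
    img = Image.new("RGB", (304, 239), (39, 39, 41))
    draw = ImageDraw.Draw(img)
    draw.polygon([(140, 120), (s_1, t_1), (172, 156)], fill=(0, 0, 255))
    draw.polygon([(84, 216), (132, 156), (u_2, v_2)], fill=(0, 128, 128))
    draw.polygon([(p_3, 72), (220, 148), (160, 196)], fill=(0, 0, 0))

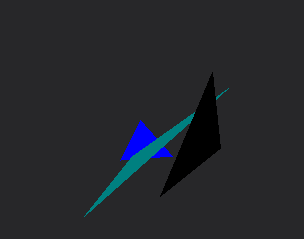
s_1 = 120, t_1 = 160, u_2 = 228, v_2 = 88, p_3 = 212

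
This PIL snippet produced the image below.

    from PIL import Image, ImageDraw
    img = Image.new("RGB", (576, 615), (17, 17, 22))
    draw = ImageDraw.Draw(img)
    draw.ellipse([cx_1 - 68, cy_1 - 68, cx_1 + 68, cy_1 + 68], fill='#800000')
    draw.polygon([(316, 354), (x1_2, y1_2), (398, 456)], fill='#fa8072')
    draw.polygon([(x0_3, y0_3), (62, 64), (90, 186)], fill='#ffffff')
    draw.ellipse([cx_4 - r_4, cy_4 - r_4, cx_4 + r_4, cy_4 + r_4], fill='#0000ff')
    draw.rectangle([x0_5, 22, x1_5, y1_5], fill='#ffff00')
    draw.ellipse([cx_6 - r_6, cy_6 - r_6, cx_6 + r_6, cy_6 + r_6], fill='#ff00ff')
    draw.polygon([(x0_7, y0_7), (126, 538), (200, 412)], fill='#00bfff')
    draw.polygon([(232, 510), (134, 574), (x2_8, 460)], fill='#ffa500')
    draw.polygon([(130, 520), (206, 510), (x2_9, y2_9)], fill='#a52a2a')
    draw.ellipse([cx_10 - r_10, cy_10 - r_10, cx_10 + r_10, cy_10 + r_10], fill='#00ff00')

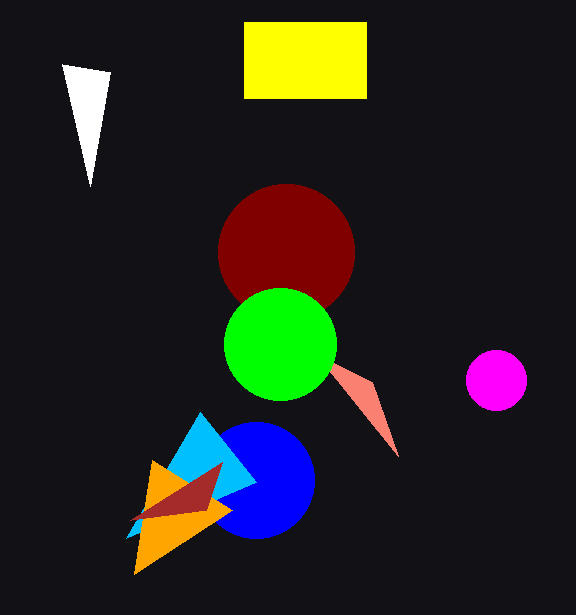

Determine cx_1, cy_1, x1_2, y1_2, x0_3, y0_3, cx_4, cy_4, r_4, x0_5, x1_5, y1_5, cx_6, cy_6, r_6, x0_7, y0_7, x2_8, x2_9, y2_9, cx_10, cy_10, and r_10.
cx_1 = 286
cy_1 = 252
x1_2 = 372
y1_2 = 382
x0_3 = 110
y0_3 = 72
cx_4 = 256
cy_4 = 480
r_4 = 58
x0_5 = 244
x1_5 = 366
y1_5 = 98
cx_6 = 496
cy_6 = 380
r_6 = 30
x0_7 = 256
y0_7 = 482
x2_8 = 152
x2_9 = 222
y2_9 = 462
cx_10 = 280
cy_10 = 344
r_10 = 56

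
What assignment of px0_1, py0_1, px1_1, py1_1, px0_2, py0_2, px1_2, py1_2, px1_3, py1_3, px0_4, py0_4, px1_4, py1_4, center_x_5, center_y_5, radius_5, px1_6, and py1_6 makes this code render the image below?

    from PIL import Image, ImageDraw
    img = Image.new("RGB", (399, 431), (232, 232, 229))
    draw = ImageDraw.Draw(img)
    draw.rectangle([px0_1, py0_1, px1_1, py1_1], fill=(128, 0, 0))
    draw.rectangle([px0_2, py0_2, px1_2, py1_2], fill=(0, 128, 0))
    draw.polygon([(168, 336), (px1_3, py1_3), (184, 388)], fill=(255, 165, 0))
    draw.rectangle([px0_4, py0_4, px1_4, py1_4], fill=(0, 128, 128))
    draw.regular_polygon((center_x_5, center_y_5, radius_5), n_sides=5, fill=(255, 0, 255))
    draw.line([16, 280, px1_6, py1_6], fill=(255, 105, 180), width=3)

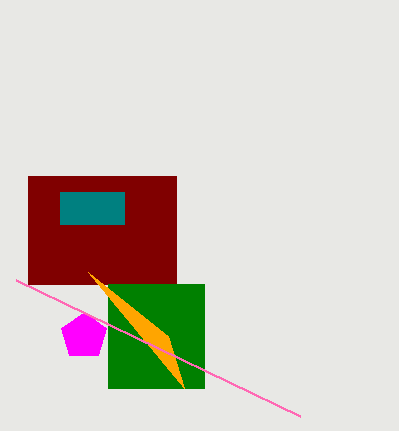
px0_1 = 28, py0_1 = 176, px1_1 = 176, py1_1 = 284, px0_2 = 108, py0_2 = 284, px1_2 = 204, py1_2 = 388, px1_3 = 88, py1_3 = 272, px0_4 = 60, py0_4 = 192, px1_4 = 124, py1_4 = 224, center_x_5 = 84, center_y_5 = 336, radius_5 = 24, px1_6 = 300, py1_6 = 416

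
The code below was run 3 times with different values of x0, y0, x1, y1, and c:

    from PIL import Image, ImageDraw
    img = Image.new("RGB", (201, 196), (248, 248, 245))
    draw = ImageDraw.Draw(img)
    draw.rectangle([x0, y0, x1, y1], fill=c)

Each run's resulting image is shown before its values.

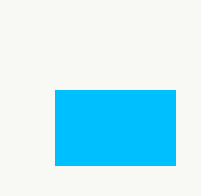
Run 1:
x0 = 55; y0 = 90; x1 = 175; y1 = 165; c = 'deepskyblue'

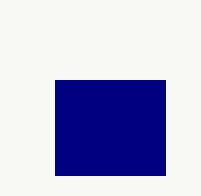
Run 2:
x0 = 55; y0 = 80; x1 = 165; y1 = 175; c = 'navy'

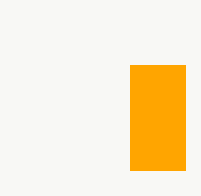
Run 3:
x0 = 130, y0 = 65, x1 = 185, y1 = 170, c = 'orange'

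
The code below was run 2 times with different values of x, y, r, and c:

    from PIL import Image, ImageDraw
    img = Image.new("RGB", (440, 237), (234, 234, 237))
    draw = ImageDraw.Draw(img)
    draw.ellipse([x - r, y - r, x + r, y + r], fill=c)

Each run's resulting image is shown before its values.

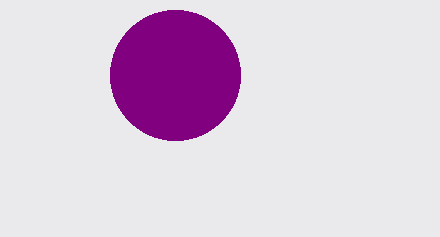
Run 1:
x = 175, y = 75, r = 65, c = 'purple'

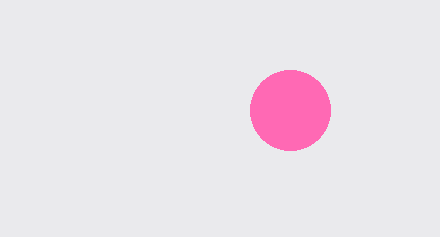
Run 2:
x = 290, y = 110, r = 40, c = 'hotpink'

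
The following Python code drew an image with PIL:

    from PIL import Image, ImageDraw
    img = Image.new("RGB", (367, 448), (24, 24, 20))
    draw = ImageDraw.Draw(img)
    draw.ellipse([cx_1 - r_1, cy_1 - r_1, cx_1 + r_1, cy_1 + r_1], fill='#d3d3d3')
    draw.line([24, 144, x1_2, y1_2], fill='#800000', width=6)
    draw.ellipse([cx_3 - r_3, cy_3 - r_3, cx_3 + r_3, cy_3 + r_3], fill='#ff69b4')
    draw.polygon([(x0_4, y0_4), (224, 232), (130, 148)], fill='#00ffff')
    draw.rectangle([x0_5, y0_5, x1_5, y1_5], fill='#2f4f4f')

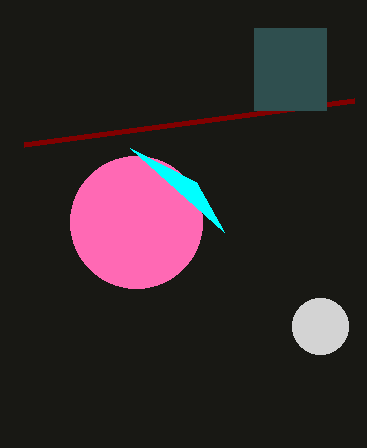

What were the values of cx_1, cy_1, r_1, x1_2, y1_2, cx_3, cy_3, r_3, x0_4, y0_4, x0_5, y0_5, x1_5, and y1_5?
cx_1 = 320, cy_1 = 326, r_1 = 28, x1_2 = 354, y1_2 = 100, cx_3 = 136, cy_3 = 222, r_3 = 66, x0_4 = 196, y0_4 = 182, x0_5 = 254, y0_5 = 28, x1_5 = 326, y1_5 = 110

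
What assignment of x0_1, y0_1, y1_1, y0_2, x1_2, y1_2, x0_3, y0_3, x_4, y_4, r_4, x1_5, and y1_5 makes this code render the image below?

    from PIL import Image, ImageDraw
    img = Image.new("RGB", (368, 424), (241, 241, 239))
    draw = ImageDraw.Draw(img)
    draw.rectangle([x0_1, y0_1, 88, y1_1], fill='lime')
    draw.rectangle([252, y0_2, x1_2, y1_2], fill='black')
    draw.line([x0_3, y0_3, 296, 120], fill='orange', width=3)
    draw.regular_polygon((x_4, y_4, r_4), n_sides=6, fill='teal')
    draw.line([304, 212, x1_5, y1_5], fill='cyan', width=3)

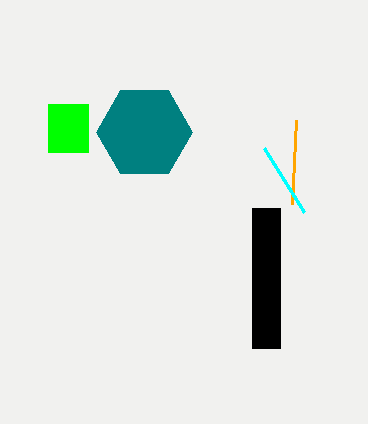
x0_1 = 48, y0_1 = 104, y1_1 = 152, y0_2 = 208, x1_2 = 280, y1_2 = 348, x0_3 = 292, y0_3 = 204, x_4 = 144, y_4 = 132, r_4 = 48, x1_5 = 264, y1_5 = 148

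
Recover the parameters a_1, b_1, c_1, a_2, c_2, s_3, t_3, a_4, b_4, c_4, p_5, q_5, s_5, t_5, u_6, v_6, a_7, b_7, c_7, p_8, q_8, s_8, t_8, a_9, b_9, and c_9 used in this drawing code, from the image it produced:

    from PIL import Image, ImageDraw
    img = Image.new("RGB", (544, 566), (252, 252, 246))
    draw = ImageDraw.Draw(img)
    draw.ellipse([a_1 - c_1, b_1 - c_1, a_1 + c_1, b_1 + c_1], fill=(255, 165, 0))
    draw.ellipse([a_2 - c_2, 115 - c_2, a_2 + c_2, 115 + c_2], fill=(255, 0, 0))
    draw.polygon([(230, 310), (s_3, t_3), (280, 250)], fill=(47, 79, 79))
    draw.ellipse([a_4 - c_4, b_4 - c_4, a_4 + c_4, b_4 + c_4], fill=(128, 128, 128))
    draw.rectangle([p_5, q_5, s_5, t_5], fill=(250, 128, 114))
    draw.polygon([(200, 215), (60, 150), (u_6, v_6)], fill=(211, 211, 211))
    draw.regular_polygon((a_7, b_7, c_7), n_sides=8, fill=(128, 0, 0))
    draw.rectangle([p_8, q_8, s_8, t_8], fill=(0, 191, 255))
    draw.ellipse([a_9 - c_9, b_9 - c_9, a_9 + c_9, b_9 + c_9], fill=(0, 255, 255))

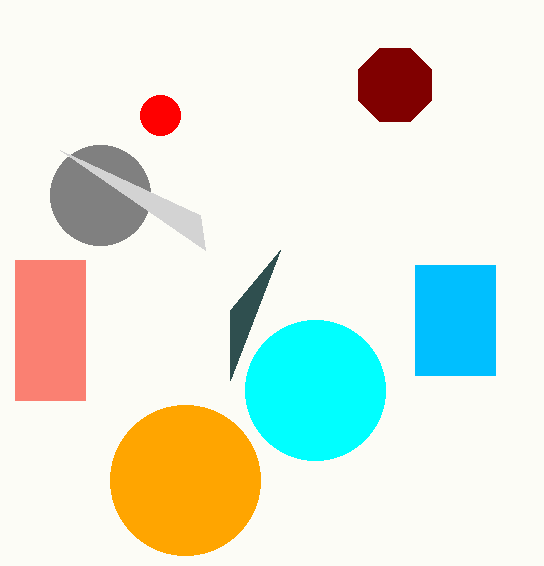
a_1 = 185, b_1 = 480, c_1 = 75, a_2 = 160, c_2 = 20, s_3 = 230, t_3 = 380, a_4 = 100, b_4 = 195, c_4 = 50, p_5 = 15, q_5 = 260, s_5 = 85, t_5 = 400, u_6 = 205, v_6 = 250, a_7 = 395, b_7 = 85, c_7 = 40, p_8 = 415, q_8 = 265, s_8 = 495, t_8 = 375, a_9 = 315, b_9 = 390, c_9 = 70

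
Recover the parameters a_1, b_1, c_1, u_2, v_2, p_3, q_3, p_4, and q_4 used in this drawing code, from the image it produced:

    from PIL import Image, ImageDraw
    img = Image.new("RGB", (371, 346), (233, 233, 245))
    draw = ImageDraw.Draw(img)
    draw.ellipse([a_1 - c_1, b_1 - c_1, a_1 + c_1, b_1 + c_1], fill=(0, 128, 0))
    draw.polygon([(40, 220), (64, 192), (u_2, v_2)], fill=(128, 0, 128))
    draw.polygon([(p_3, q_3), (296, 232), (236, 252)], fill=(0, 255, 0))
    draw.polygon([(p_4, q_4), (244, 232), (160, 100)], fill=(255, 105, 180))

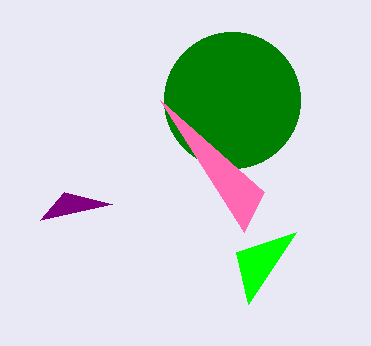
a_1 = 232; b_1 = 100; c_1 = 68; u_2 = 112; v_2 = 204; p_3 = 248; q_3 = 304; p_4 = 264; q_4 = 192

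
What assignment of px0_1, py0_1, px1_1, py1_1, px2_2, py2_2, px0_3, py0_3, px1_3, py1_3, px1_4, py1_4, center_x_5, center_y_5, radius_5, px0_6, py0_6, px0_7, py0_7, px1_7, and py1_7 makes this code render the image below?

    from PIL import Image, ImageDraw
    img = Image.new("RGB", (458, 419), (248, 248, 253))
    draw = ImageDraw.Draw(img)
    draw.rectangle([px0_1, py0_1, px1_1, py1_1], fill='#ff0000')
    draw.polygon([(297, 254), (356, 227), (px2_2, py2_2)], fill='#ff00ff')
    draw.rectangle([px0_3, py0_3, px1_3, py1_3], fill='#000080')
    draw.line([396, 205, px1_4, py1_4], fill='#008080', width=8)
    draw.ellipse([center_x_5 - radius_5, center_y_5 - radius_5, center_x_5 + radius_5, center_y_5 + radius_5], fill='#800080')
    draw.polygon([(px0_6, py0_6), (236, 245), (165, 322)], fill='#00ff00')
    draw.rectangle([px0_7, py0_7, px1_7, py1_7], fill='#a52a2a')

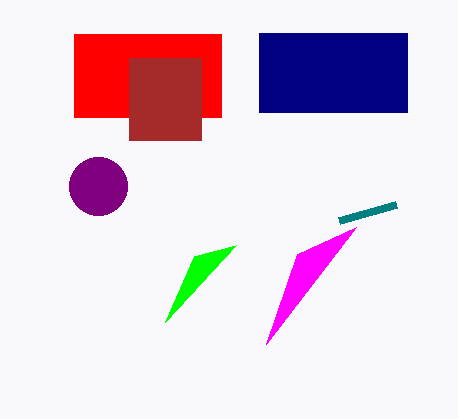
px0_1 = 74; py0_1 = 34; px1_1 = 221; py1_1 = 117; px2_2 = 266; py2_2 = 344; px0_3 = 259; py0_3 = 33; px1_3 = 407; py1_3 = 112; px1_4 = 339; py1_4 = 221; center_x_5 = 98; center_y_5 = 186; radius_5 = 29; px0_6 = 194; py0_6 = 256; px0_7 = 129; py0_7 = 58; px1_7 = 201; py1_7 = 140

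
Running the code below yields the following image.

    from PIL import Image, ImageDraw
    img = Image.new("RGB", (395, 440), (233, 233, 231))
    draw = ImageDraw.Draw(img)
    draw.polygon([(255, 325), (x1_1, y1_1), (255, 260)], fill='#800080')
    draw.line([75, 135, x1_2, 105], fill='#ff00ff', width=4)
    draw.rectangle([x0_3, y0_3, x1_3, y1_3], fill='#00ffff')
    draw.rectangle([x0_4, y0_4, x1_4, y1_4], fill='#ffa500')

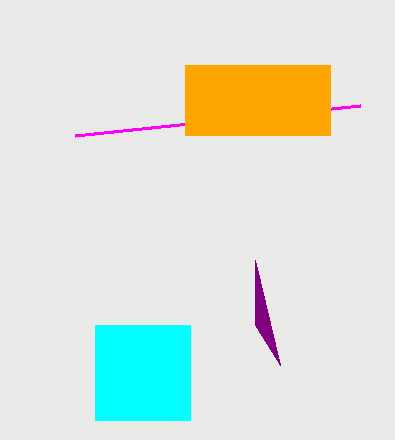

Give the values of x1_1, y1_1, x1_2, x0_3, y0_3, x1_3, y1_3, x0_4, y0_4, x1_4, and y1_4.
x1_1 = 280; y1_1 = 365; x1_2 = 360; x0_3 = 95; y0_3 = 325; x1_3 = 190; y1_3 = 420; x0_4 = 185; y0_4 = 65; x1_4 = 330; y1_4 = 135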